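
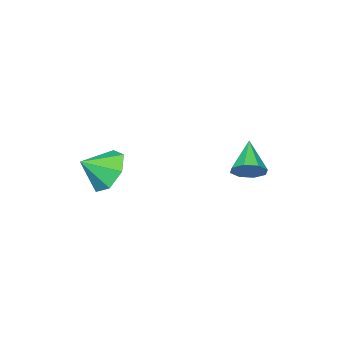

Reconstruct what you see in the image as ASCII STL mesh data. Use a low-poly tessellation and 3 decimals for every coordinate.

solid 
facet normal -0.743 0.393 -0.542
outer loop
vertex 2.005 0.559 0.556
vertex 1.393 0.562 1.397
vertex 2.034 1.308 1.059
endloop
endfacet
facet normal 0.982 0.078 -0.172
outer loop
vertex 2.005 0.559 0.556
vertex 2.034 1.308 1.059
vertex 2.307 0.078 2.063
endloop
endfacet
facet normal -0.743 0.393 -0.542
outer loop
vertex 2.034 1.308 1.059
vertex 1.393 0.562 1.397
vertex 1.581 1.495 1.816
endloop
endfacet
facet normal 0.802 0.474 0.363
outer loop
vertex 2.034 1.308 1.059
vertex 1.581 1.495 1.816
vertex 2.307 0.078 2.063
endloop
endfacet
facet normal -0.743 0.393 -0.542
outer loop
vertex 1.581 1.495 1.816
vertex 1.393 0.562 1.397
vertex 0.986 0.979 2.258
endloop
endfacet
facet normal 0.357 0.335 0.872
outer loop
vertex 1.581 1.495 1.816
vertex 0.986 0.979 2.258
vertex 2.307 0.078 2.063
endloop
endfacet
facet normal -0.743 0.393 -0.542
outer loop
vertex 0.986 0.979 2.258
vertex 1.393 0.562 1.397
vertex 0.698 0.15 2.051
endloop
endfacet
facet normal -0.018 -0.236 0.971
outer loop
vertex 0.986 0.979 2.258
vertex 0.698 0.15 2.051
vertex 2.307 0.078 2.063
endloop
endfacet
facet normal -0.743 0.393 -0.542
outer loop
vertex 0.698 0.15 2.051
vertex 1.393 0.562 1.397
vertex 0.933 -0.37 1.352
endloop
endfacet
facet normal -0.041 -0.808 0.588
outer loop
vertex 0.698 0.15 2.051
vertex 0.933 -0.37 1.352
vertex 2.307 0.078 2.063
endloop
endfacet
facet normal -0.743 0.393 -0.542
outer loop
vertex 0.933 -0.37 1.352
vertex 1.393 0.562 1.397
vertex 1.515 -0.188 0.686
endloop
endfacet
facet normal 0.306 -0.952 0.008
outer loop
vertex 0.933 -0.37 1.352
vertex 1.515 -0.188 0.686
vertex 2.307 0.078 2.063
endloop
endfacet
facet normal -0.743 0.393 -0.542
outer loop
vertex 1.515 -0.188 0.686
vertex 1.393 0.562 1.397
vertex 2.005 0.559 0.556
endloop
endfacet
facet normal 0.762 -0.557 -0.331
outer loop
vertex 1.515 -0.188 0.686
vertex 2.005 0.559 0.556
vertex 2.307 0.078 2.063
endloop
endfacet
facet normal 0.606 0.540 -0.583
outer loop
vertex -2.307 3.278 1.123
vertex -2.878 3.609 0.836
vertex -2.447 3.733 1.399
endloop
endfacet
facet normal 0.461 -0.352 0.814
outer loop
vertex -2.307 3.278 1.123
vertex -2.447 3.733 1.399
vertex -3.842 2.751 1.764
endloop
endfacet
facet normal 0.608 0.538 -0.584
outer loop
vertex -2.447 3.733 1.399
vertex -2.878 3.609 0.836
vertex -2.839 4.117 1.345
endloop
endfacet
facet normal 0.092 0.230 0.969
outer loop
vertex -2.447 3.733 1.399
vertex -2.839 4.117 1.345
vertex -3.842 2.751 1.764
endloop
endfacet
facet normal 0.606 0.539 -0.585
outer loop
vertex -2.839 4.117 1.345
vertex -2.878 3.609 0.836
vertex -3.254 4.202 0.993
endloop
endfacet
facet normal -0.469 0.555 0.687
outer loop
vertex -2.839 4.117 1.345
vertex -3.254 4.202 0.993
vertex -3.842 2.751 1.764
endloop
endfacet
facet normal 0.607 0.539 -0.584
outer loop
vertex -3.254 4.202 0.993
vertex -2.878 3.609 0.836
vertex -3.449 3.941 0.549
endloop
endfacet
facet normal -0.891 0.433 0.136
outer loop
vertex -3.254 4.202 0.993
vertex -3.449 3.941 0.549
vertex -3.842 2.751 1.764
endloop
endfacet
facet normal 0.607 0.540 -0.584
outer loop
vertex -3.449 3.941 0.549
vertex -2.878 3.609 0.836
vertex -3.309 3.485 0.273
endloop
endfacet
facet normal -0.929 -0.065 -0.364
outer loop
vertex -3.449 3.941 0.549
vertex -3.309 3.485 0.273
vertex -3.842 2.751 1.764
endloop
endfacet
facet normal 0.607 0.540 -0.583
outer loop
vertex -3.309 3.485 0.273
vertex -2.878 3.609 0.836
vertex -2.916 3.102 0.327
endloop
endfacet
facet normal -0.559 -0.647 -0.518
outer loop
vertex -3.309 3.485 0.273
vertex -2.916 3.102 0.327
vertex -3.842 2.751 1.764
endloop
endfacet
facet normal 0.607 0.540 -0.583
outer loop
vertex -2.916 3.102 0.327
vertex -2.878 3.609 0.836
vertex -2.501 3.016 0.679
endloop
endfacet
facet normal -0.000 -0.971 -0.237
outer loop
vertex -2.916 3.102 0.327
vertex -2.501 3.016 0.679
vertex -3.842 2.751 1.764
endloop
endfacet
facet normal 0.606 0.540 -0.584
outer loop
vertex -2.501 3.016 0.679
vertex -2.878 3.609 0.836
vertex -2.307 3.278 1.123
endloop
endfacet
facet normal 0.423 -0.849 0.316
outer loop
vertex -2.501 3.016 0.679
vertex -2.307 3.278 1.123
vertex -3.842 2.751 1.764
endloop
endfacet

endsolid


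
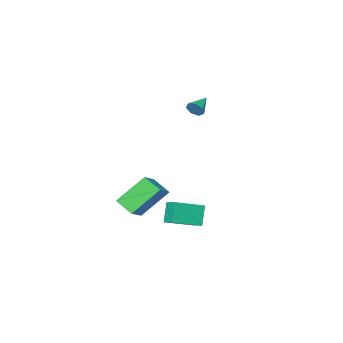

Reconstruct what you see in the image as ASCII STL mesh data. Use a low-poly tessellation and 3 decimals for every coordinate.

solid 
facet normal -0.714 -0.491 -0.499
outer loop
vertex 1.628 -4.129 -4.317
vertex 0.268 -3.645 -2.847
vertex 1.358 -3.156 -4.887
endloop
endfacet
facet normal 0.660 -0.235 -0.714
outer loop
vertex 2.352 -2.475 -4.193
vertex 1.628 -4.129 -4.317
vertex 1.358 -3.156 -4.887
endloop
endfacet
facet normal -0.715 -0.490 -0.499
outer loop
vertex 1.358 -3.156 -4.887
vertex 0.268 -3.645 -2.847
vertex -0.001 -2.672 -3.417
endloop
endfacet
facet normal -0.232 0.840 -0.491
outer loop
vertex -0.001 -2.672 -3.417
vertex 2.352 -2.475 -4.193
vertex 1.358 -3.156 -4.887
endloop
endfacet
facet normal 0.232 -0.840 0.491
outer loop
vertex 1.628 -4.129 -4.317
vertex 1.262 -2.964 -2.153
vertex 0.268 -3.645 -2.847
endloop
endfacet
facet normal 0.660 -0.235 -0.713
outer loop
vertex 2.621 -3.448 -3.623
vertex 1.628 -4.129 -4.317
vertex 2.352 -2.475 -4.193
endloop
endfacet
facet normal 0.232 -0.839 0.491
outer loop
vertex 2.621 -3.448 -3.623
vertex 1.262 -2.964 -2.153
vertex 1.628 -4.129 -4.317
endloop
endfacet
facet normal -0.660 0.236 0.714
outer loop
vertex 0.268 -3.645 -2.847
vertex 1.262 -2.964 -2.153
vertex -0.001 -2.672 -3.417
endloop
endfacet
facet normal -0.232 0.839 -0.491
outer loop
vertex 0.992 -1.991 -2.723
vertex 2.352 -2.475 -4.193
vertex -0.001 -2.672 -3.417
endloop
endfacet
facet normal -0.660 0.235 0.714
outer loop
vertex -0.001 -2.672 -3.417
vertex 1.262 -2.964 -2.153
vertex 0.992 -1.991 -2.723
endloop
endfacet
facet normal 0.714 0.490 0.500
outer loop
vertex 0.992 -1.991 -2.723
vertex 2.621 -3.448 -3.623
vertex 2.352 -2.475 -4.193
endloop
endfacet
facet normal 0.714 0.491 0.499
outer loop
vertex 1.262 -2.964 -2.153
vertex 2.621 -3.448 -3.623
vertex 0.992 -1.991 -2.723
endloop
endfacet
facet normal -0.929 0.210 -0.306
outer loop
vertex 0.833 0.903 -2.662
vertex 0.904 1.695 -2.333
vertex 1.271 1.302 -3.717
endloop
endfacet
facet normal -0.083 -0.920 -0.382
outer loop
vertex 2.756 0.965 -3.227
vertex 0.833 0.903 -2.662
vertex 1.271 1.302 -3.717
endloop
endfacet
facet normal -0.929 0.210 -0.306
outer loop
vertex 1.271 1.302 -3.717
vertex 0.904 1.695 -2.333
vertex 1.342 2.094 -3.388
endloop
endfacet
facet normal 0.362 0.330 -0.872
outer loop
vertex 1.342 2.094 -3.388
vertex 2.756 0.965 -3.227
vertex 1.271 1.302 -3.717
endloop
endfacet
facet normal -0.362 -0.330 0.872
outer loop
vertex 0.833 0.903 -2.662
vertex 2.389 1.358 -1.843
vertex 0.904 1.695 -2.333
endloop
endfacet
facet normal -0.083 -0.920 -0.382
outer loop
vertex 2.318 0.566 -2.172
vertex 0.833 0.903 -2.662
vertex 2.756 0.965 -3.227
endloop
endfacet
facet normal -0.362 -0.330 0.872
outer loop
vertex 2.318 0.566 -2.172
vertex 2.389 1.358 -1.843
vertex 0.833 0.903 -2.662
endloop
endfacet
facet normal 0.083 0.920 0.382
outer loop
vertex 0.904 1.695 -2.333
vertex 2.389 1.358 -1.843
vertex 1.342 2.094 -3.388
endloop
endfacet
facet normal 0.362 0.330 -0.872
outer loop
vertex 2.827 1.757 -2.898
vertex 2.756 0.965 -3.227
vertex 1.342 2.094 -3.388
endloop
endfacet
facet normal 0.083 0.920 0.382
outer loop
vertex 1.342 2.094 -3.388
vertex 2.389 1.358 -1.843
vertex 2.827 1.757 -2.898
endloop
endfacet
facet normal 0.929 -0.210 0.306
outer loop
vertex 2.827 1.757 -2.898
vertex 2.318 0.566 -2.172
vertex 2.756 0.965 -3.227
endloop
endfacet
facet normal 0.929 -0.210 0.306
outer loop
vertex 2.389 1.358 -1.843
vertex 2.318 0.566 -2.172
vertex 2.827 1.757 -2.898
endloop
endfacet
facet normal 0.850 0.378 -0.366
outer loop
vertex -0.164 -1.296 3.119
vertex -0.425 -1.075 2.741
vertex -0.311 -0.886 3.201
endloop
endfacet
facet normal 0.062 -0.174 0.983
outer loop
vertex -0.164 -1.296 3.119
vertex -0.311 -0.886 3.201
vertex -1.395 -1.505 3.159
endloop
endfacet
facet normal 0.850 0.378 -0.366
outer loop
vertex -0.311 -0.886 3.201
vertex -0.425 -1.075 2.741
vertex -0.544 -0.619 2.936
endloop
endfacet
facet normal -0.322 0.510 0.797
outer loop
vertex -0.311 -0.886 3.201
vertex -0.544 -0.619 2.936
vertex -1.395 -1.505 3.159
endloop
endfacet
facet normal 0.851 0.378 -0.365
outer loop
vertex -0.544 -0.619 2.936
vertex -0.425 -1.075 2.741
vertex -0.687 -0.695 2.524
endloop
endfacet
facet normal -0.702 0.703 0.114
outer loop
vertex -0.544 -0.619 2.936
vertex -0.687 -0.695 2.524
vertex -1.395 -1.505 3.159
endloop
endfacet
facet normal 0.850 0.376 -0.368
outer loop
vertex -0.687 -0.695 2.524
vertex -0.425 -1.075 2.741
vertex -0.634 -1.057 2.276
endloop
endfacet
facet normal -0.793 0.261 -0.551
outer loop
vertex -0.687 -0.695 2.524
vertex -0.634 -1.057 2.276
vertex -1.395 -1.505 3.159
endloop
endfacet
facet normal 0.850 0.377 -0.367
outer loop
vertex -0.634 -1.057 2.276
vertex -0.425 -1.075 2.741
vertex -0.423 -1.433 2.378
endloop
endfacet
facet normal -0.526 -0.485 -0.699
outer loop
vertex -0.634 -1.057 2.276
vertex -0.423 -1.433 2.378
vertex -1.395 -1.505 3.159
endloop
endfacet
facet normal 0.850 0.377 -0.367
outer loop
vertex -0.423 -1.433 2.378
vertex -0.425 -1.075 2.741
vertex -0.214 -1.539 2.753
endloop
endfacet
facet normal -0.103 -0.971 -0.217
outer loop
vertex -0.423 -1.433 2.378
vertex -0.214 -1.539 2.753
vertex -1.395 -1.505 3.159
endloop
endfacet
facet normal 0.850 0.377 -0.367
outer loop
vertex -0.214 -1.539 2.753
vertex -0.425 -1.075 2.741
vertex -0.164 -1.296 3.119
endloop
endfacet
facet normal 0.159 -0.832 0.531
outer loop
vertex -0.214 -1.539 2.753
vertex -0.164 -1.296 3.119
vertex -1.395 -1.505 3.159
endloop
endfacet

endsolid


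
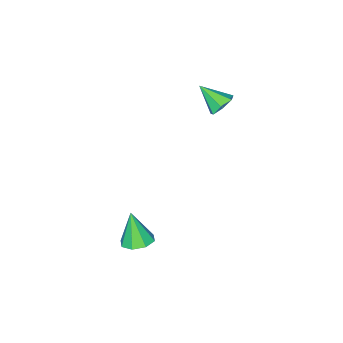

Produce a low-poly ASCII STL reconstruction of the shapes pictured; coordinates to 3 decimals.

solid 
facet normal 0.087 0.320 -0.943
outer loop
vertex 3.646 -1.296 -3.419
vertex 2.938 -1.078 -3.41
vertex 3.586 -0.761 -3.243
endloop
endfacet
facet normal 0.873 -0.061 0.483
outer loop
vertex 3.646 -1.296 -3.419
vertex 3.586 -0.761 -3.243
vertex 2.802 -1.582 -1.93
endloop
endfacet
facet normal 0.086 0.321 -0.943
outer loop
vertex 3.586 -0.761 -3.243
vertex 2.938 -1.078 -3.41
vertex 3.147 -0.412 -3.164
endloop
endfacet
facet normal 0.539 0.531 0.654
outer loop
vertex 3.586 -0.761 -3.243
vertex 3.147 -0.412 -3.164
vertex 2.802 -1.582 -1.93
endloop
endfacet
facet normal 0.087 0.321 -0.943
outer loop
vertex 3.147 -0.412 -3.164
vertex 2.938 -1.078 -3.41
vertex 2.586 -0.453 -3.23
endloop
endfacet
facet normal -0.132 0.737 0.662
outer loop
vertex 3.147 -0.412 -3.164
vertex 2.586 -0.453 -3.23
vertex 2.802 -1.582 -1.93
endloop
endfacet
facet normal 0.087 0.321 -0.943
outer loop
vertex 2.586 -0.453 -3.23
vertex 2.938 -1.078 -3.41
vertex 2.231 -0.86 -3.401
endloop
endfacet
facet normal -0.745 0.438 0.504
outer loop
vertex 2.586 -0.453 -3.23
vertex 2.231 -0.86 -3.401
vertex 2.802 -1.582 -1.93
endloop
endfacet
facet normal 0.087 0.322 -0.943
outer loop
vertex 2.231 -0.86 -3.401
vertex 2.938 -1.078 -3.41
vertex 2.291 -1.395 -3.578
endloop
endfacet
facet normal -0.943 -0.195 0.270
outer loop
vertex 2.231 -0.86 -3.401
vertex 2.291 -1.395 -3.578
vertex 2.802 -1.582 -1.93
endloop
endfacet
facet normal 0.088 0.321 -0.943
outer loop
vertex 2.291 -1.395 -3.578
vertex 2.938 -1.078 -3.41
vertex 2.73 -1.744 -3.656
endloop
endfacet
facet normal -0.608 -0.787 0.099
outer loop
vertex 2.291 -1.395 -3.578
vertex 2.73 -1.744 -3.656
vertex 2.802 -1.582 -1.93
endloop
endfacet
facet normal 0.086 0.322 -0.943
outer loop
vertex 2.73 -1.744 -3.656
vertex 2.938 -1.078 -3.41
vertex 3.291 -1.703 -3.591
endloop
endfacet
facet normal 0.062 -0.994 0.091
outer loop
vertex 2.73 -1.744 -3.656
vertex 3.291 -1.703 -3.591
vertex 2.802 -1.582 -1.93
endloop
endfacet
facet normal 0.087 0.322 -0.943
outer loop
vertex 3.291 -1.703 -3.591
vertex 2.938 -1.078 -3.41
vertex 3.646 -1.296 -3.419
endloop
endfacet
facet normal 0.675 -0.694 0.249
outer loop
vertex 3.291 -1.703 -3.591
vertex 3.646 -1.296 -3.419
vertex 2.802 -1.582 -1.93
endloop
endfacet
facet normal -0.205 0.759 -0.619
outer loop
vertex -2.226 -1.138 1.768
vertex -2.639 -1.534 1.419
vertex -2.78 -1.143 1.945
endloop
endfacet
facet normal 0.289 0.288 0.913
outer loop
vertex -2.226 -1.138 1.768
vertex -2.78 -1.143 1.945
vertex -2.361 -2.566 2.261
endloop
endfacet
facet normal -0.206 0.758 -0.619
outer loop
vertex -2.78 -1.143 1.945
vertex -2.639 -1.534 1.419
vertex -3.227 -1.443 1.726
endloop
endfacet
facet normal -0.470 0.057 0.881
outer loop
vertex -2.78 -1.143 1.945
vertex -3.227 -1.443 1.726
vertex -2.361 -2.566 2.261
endloop
endfacet
facet normal -0.205 0.759 -0.618
outer loop
vertex -3.227 -1.443 1.726
vertex -2.639 -1.534 1.419
vertex -3.232 -1.811 1.276
endloop
endfacet
facet normal -0.812 -0.447 0.375
outer loop
vertex -3.227 -1.443 1.726
vertex -3.232 -1.811 1.276
vertex -2.361 -2.566 2.261
endloop
endfacet
facet normal -0.205 0.758 -0.619
outer loop
vertex -3.232 -1.811 1.276
vertex -2.639 -1.534 1.419
vertex -2.79 -1.971 0.934
endloop
endfacet
facet normal -0.481 -0.848 -0.225
outer loop
vertex -3.232 -1.811 1.276
vertex -2.79 -1.971 0.934
vertex -2.361 -2.566 2.261
endloop
endfacet
facet normal -0.205 0.758 -0.619
outer loop
vertex -2.79 -1.971 0.934
vertex -2.639 -1.534 1.419
vertex -2.234 -1.802 0.957
endloop
endfacet
facet normal 0.275 -0.841 -0.466
outer loop
vertex -2.79 -1.971 0.934
vertex -2.234 -1.802 0.957
vertex -2.361 -2.566 2.261
endloop
endfacet
facet normal -0.204 0.759 -0.619
outer loop
vertex -2.234 -1.802 0.957
vertex -2.639 -1.534 1.419
vertex -1.983 -1.432 1.328
endloop
endfacet
facet normal 0.886 -0.433 -0.167
outer loop
vertex -2.234 -1.802 0.957
vertex -1.983 -1.432 1.328
vertex -2.361 -2.566 2.261
endloop
endfacet
facet normal -0.204 0.758 -0.619
outer loop
vertex -1.983 -1.432 1.328
vertex -2.639 -1.534 1.419
vertex -2.226 -1.138 1.768
endloop
endfacet
facet normal 0.892 0.070 0.446
outer loop
vertex -1.983 -1.432 1.328
vertex -2.226 -1.138 1.768
vertex -2.361 -2.566 2.261
endloop
endfacet

endsolid


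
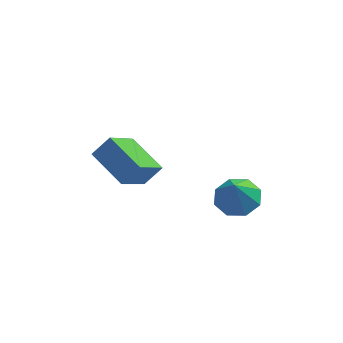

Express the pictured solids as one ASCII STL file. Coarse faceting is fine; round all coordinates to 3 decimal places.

solid 
facet normal 0.143 0.303 -0.942
outer loop
vertex 1.692 2.244 0.317
vertex 1.199 1.429 -0.02
vertex 0.933 2.368 0.242
endloop
endfacet
facet normal 0.021 0.608 0.794
outer loop
vertex 1.692 2.244 0.317
vertex 0.933 2.368 0.242
vertex 1.001 1.011 1.28
endloop
endfacet
facet normal 0.143 0.303 -0.942
outer loop
vertex 0.933 2.368 0.242
vertex 1.199 1.429 -0.02
vertex 0.329 1.942 0.013
endloop
endfacet
facet normal -0.584 0.474 0.658
outer loop
vertex 0.933 2.368 0.242
vertex 0.329 1.942 0.013
vertex 1.001 1.011 1.28
endloop
endfacet
facet normal 0.143 0.303 -0.942
outer loop
vertex 0.329 1.942 0.013
vertex 1.199 1.429 -0.02
vertex 0.235 1.216 -0.235
endloop
endfacet
facet normal -0.894 -0.037 0.447
outer loop
vertex 0.329 1.942 0.013
vertex 0.235 1.216 -0.235
vertex 1.001 1.011 1.28
endloop
endfacet
facet normal 0.143 0.303 -0.942
outer loop
vertex 0.235 1.216 -0.235
vertex 1.199 1.429 -0.02
vertex 0.705 0.615 -0.357
endloop
endfacet
facet normal -0.727 -0.626 0.283
outer loop
vertex 0.235 1.216 -0.235
vertex 0.705 0.615 -0.357
vertex 1.001 1.011 1.28
endloop
endfacet
facet normal 0.143 0.303 -0.942
outer loop
vertex 0.705 0.615 -0.357
vertex 1.199 1.429 -0.02
vertex 1.464 0.491 -0.282
endloop
endfacet
facet normal -0.181 -0.948 0.262
outer loop
vertex 0.705 0.615 -0.357
vertex 1.464 0.491 -0.282
vertex 1.001 1.011 1.28
endloop
endfacet
facet normal 0.143 0.304 -0.942
outer loop
vertex 1.464 0.491 -0.282
vertex 1.199 1.429 -0.02
vertex 2.068 0.916 -0.053
endloop
endfacet
facet normal 0.423 -0.815 0.397
outer loop
vertex 1.464 0.491 -0.282
vertex 2.068 0.916 -0.053
vertex 1.001 1.011 1.28
endloop
endfacet
facet normal 0.143 0.303 -0.942
outer loop
vertex 2.068 0.916 -0.053
vertex 1.199 1.429 -0.02
vertex 2.162 1.642 0.195
endloop
endfacet
facet normal 0.733 -0.303 0.609
outer loop
vertex 2.068 0.916 -0.053
vertex 2.162 1.642 0.195
vertex 1.001 1.011 1.28
endloop
endfacet
facet normal 0.143 0.303 -0.942
outer loop
vertex 2.162 1.642 0.195
vertex 1.199 1.429 -0.02
vertex 1.692 2.244 0.317
endloop
endfacet
facet normal 0.567 0.286 0.773
outer loop
vertex 2.162 1.642 0.195
vertex 1.692 2.244 0.317
vertex 1.001 1.011 1.28
endloop
endfacet
facet normal -0.592 0.750 0.294
outer loop
vertex -4.634 2.799 1.823
vertex -3.875 3.098 2.59
vertex -3.681 4.124 0.363
endloop
endfacet
facet normal -0.678 -0.267 -0.685
outer loop
vertex -2.525 2.662 -0.21
vertex -4.634 2.799 1.823
vertex -3.681 4.124 0.363
endloop
endfacet
facet normal -0.592 0.750 0.294
outer loop
vertex -3.681 4.124 0.363
vertex -3.875 3.098 2.59
vertex -2.922 4.423 1.13
endloop
endfacet
facet normal 0.435 0.605 -0.667
outer loop
vertex -2.922 4.423 1.13
vertex -2.525 2.662 -0.21
vertex -3.681 4.124 0.363
endloop
endfacet
facet normal -0.435 -0.605 0.667
outer loop
vertex -4.634 2.799 1.823
vertex -2.719 1.636 2.017
vertex -3.875 3.098 2.59
endloop
endfacet
facet normal -0.678 -0.267 -0.685
outer loop
vertex -3.478 1.337 1.25
vertex -4.634 2.799 1.823
vertex -2.525 2.662 -0.21
endloop
endfacet
facet normal -0.435 -0.605 0.667
outer loop
vertex -3.478 1.337 1.25
vertex -2.719 1.636 2.017
vertex -4.634 2.799 1.823
endloop
endfacet
facet normal 0.678 0.267 0.685
outer loop
vertex -3.875 3.098 2.59
vertex -2.719 1.636 2.017
vertex -2.922 4.423 1.13
endloop
endfacet
facet normal 0.435 0.605 -0.667
outer loop
vertex -1.766 2.961 0.557
vertex -2.525 2.662 -0.21
vertex -2.922 4.423 1.13
endloop
endfacet
facet normal 0.678 0.267 0.685
outer loop
vertex -2.922 4.423 1.13
vertex -2.719 1.636 2.017
vertex -1.766 2.961 0.557
endloop
endfacet
facet normal 0.592 -0.750 -0.294
outer loop
vertex -1.766 2.961 0.557
vertex -3.478 1.337 1.25
vertex -2.525 2.662 -0.21
endloop
endfacet
facet normal 0.592 -0.750 -0.294
outer loop
vertex -2.719 1.636 2.017
vertex -3.478 1.337 1.25
vertex -1.766 2.961 0.557
endloop
endfacet

endsolid


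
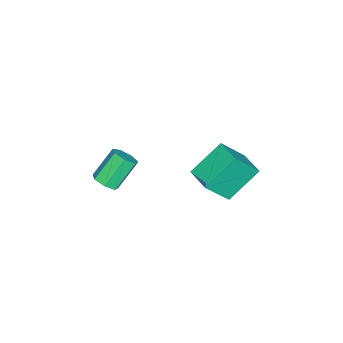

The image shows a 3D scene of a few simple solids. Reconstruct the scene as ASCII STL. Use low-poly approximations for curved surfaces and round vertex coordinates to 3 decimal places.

solid 
facet normal -0.614 0.447 0.650
outer loop
vertex 2.686 2.004 0.363
vertex 3.624 3.158 0.455
vertex 1.772 2.863 -1.091
endloop
endfacet
facet normal -0.630 -0.774 -0.061
outer loop
vertex 3.116 1.882 -2.515
vertex 2.686 2.004 0.363
vertex 1.772 2.863 -1.091
endloop
endfacet
facet normal -0.614 0.448 0.650
outer loop
vertex 1.772 2.863 -1.091
vertex 3.624 3.158 0.455
vertex 2.71 4.016 -0.999
endloop
endfacet
facet normal -0.476 0.447 -0.757
outer loop
vertex 2.71 4.016 -0.999
vertex 3.116 1.882 -2.515
vertex 1.772 2.863 -1.091
endloop
endfacet
facet normal 0.476 -0.447 0.757
outer loop
vertex 2.686 2.004 0.363
vertex 4.968 2.177 -0.969
vertex 3.624 3.158 0.455
endloop
endfacet
facet normal -0.630 -0.774 -0.061
outer loop
vertex 4.03 1.024 -1.061
vertex 2.686 2.004 0.363
vertex 3.116 1.882 -2.515
endloop
endfacet
facet normal 0.476 -0.448 0.757
outer loop
vertex 4.03 1.024 -1.061
vertex 4.968 2.177 -0.969
vertex 2.686 2.004 0.363
endloop
endfacet
facet normal 0.630 0.774 0.061
outer loop
vertex 3.624 3.158 0.455
vertex 4.968 2.177 -0.969
vertex 2.71 4.016 -0.999
endloop
endfacet
facet normal -0.476 0.447 -0.757
outer loop
vertex 4.054 3.036 -2.423
vertex 3.116 1.882 -2.515
vertex 2.71 4.016 -0.999
endloop
endfacet
facet normal 0.630 0.774 0.062
outer loop
vertex 2.71 4.016 -0.999
vertex 4.968 2.177 -0.969
vertex 4.054 3.036 -2.423
endloop
endfacet
facet normal 0.614 -0.447 -0.650
outer loop
vertex 4.054 3.036 -2.423
vertex 4.03 1.024 -1.061
vertex 3.116 1.882 -2.515
endloop
endfacet
facet normal 0.614 -0.448 -0.650
outer loop
vertex 4.968 2.177 -0.969
vertex 4.03 1.024 -1.061
vertex 4.054 3.036 -2.423
endloop
endfacet
facet normal 0.579 -0.323 -0.748
outer loop
vertex 4.811 -3.694 -2.895
vertex 4.373 -3.337 -3.388
vertex 4.98 -3.08 -3.029
endloop
endfacet
facet normal 0.772 -0.075 0.631
outer loop
vertex 4.811 -3.694 -2.895
vertex 4.98 -3.08 -3.029
vertex 3.744 -3.1 -1.518
endloop
endfacet
facet normal 0.772 -0.074 0.631
outer loop
vertex 3.744 -3.1 -1.518
vertex 4.98 -3.08 -3.029
vertex 3.913 -2.486 -1.653
endloop
endfacet
facet normal -0.580 0.324 0.747
outer loop
vertex 3.744 -3.1 -1.518
vertex 3.913 -2.486 -1.653
vertex 3.307 -2.743 -2.012
endloop
endfacet
facet normal 0.579 -0.324 -0.748
outer loop
vertex 4.98 -3.08 -3.029
vertex 4.373 -3.337 -3.388
vertex 4.692 -2.66 -3.434
endloop
endfacet
facet normal 0.684 0.692 0.231
outer loop
vertex 4.98 -3.08 -3.029
vertex 4.692 -2.66 -3.434
vertex 3.913 -2.486 -1.653
endloop
endfacet
facet normal 0.685 0.691 0.232
outer loop
vertex 3.913 -2.486 -1.653
vertex 4.692 -2.66 -3.434
vertex 3.625 -2.065 -2.057
endloop
endfacet
facet normal -0.580 0.322 0.749
outer loop
vertex 3.913 -2.486 -1.653
vertex 3.625 -2.065 -2.057
vertex 3.307 -2.743 -2.012
endloop
endfacet
facet normal 0.579 -0.324 -0.748
outer loop
vertex 4.692 -2.66 -3.434
vertex 4.373 -3.337 -3.388
vertex 4.164 -2.749 -3.804
endloop
endfacet
facet normal 0.081 0.936 -0.341
outer loop
vertex 4.692 -2.66 -3.434
vertex 4.164 -2.749 -3.804
vertex 3.625 -2.065 -2.057
endloop
endfacet
facet normal 0.081 0.936 -0.342
outer loop
vertex 3.625 -2.065 -2.057
vertex 4.164 -2.749 -3.804
vertex 3.098 -2.155 -2.428
endloop
endfacet
facet normal -0.581 0.322 0.747
outer loop
vertex 3.625 -2.065 -2.057
vertex 3.098 -2.155 -2.428
vertex 3.307 -2.743 -2.012
endloop
endfacet
facet normal 0.580 -0.323 -0.748
outer loop
vertex 4.164 -2.749 -3.804
vertex 4.373 -3.337 -3.388
vertex 3.794 -3.281 -3.861
endloop
endfacet
facet normal -0.584 0.476 -0.658
outer loop
vertex 4.164 -2.749 -3.804
vertex 3.794 -3.281 -3.861
vertex 3.098 -2.155 -2.428
endloop
endfacet
facet normal -0.583 0.477 -0.658
outer loop
vertex 3.098 -2.155 -2.428
vertex 3.794 -3.281 -3.861
vertex 2.727 -2.687 -2.485
endloop
endfacet
facet normal -0.579 0.324 0.748
outer loop
vertex 3.098 -2.155 -2.428
vertex 2.727 -2.687 -2.485
vertex 3.307 -2.743 -2.012
endloop
endfacet
facet normal 0.580 -0.322 -0.748
outer loop
vertex 3.794 -3.281 -3.861
vertex 4.373 -3.337 -3.388
vertex 3.86 -3.856 -3.562
endloop
endfacet
facet normal -0.808 -0.342 -0.479
outer loop
vertex 3.794 -3.281 -3.861
vertex 3.86 -3.856 -3.562
vertex 2.727 -2.687 -2.485
endloop
endfacet
facet normal -0.808 -0.342 -0.479
outer loop
vertex 2.727 -2.687 -2.485
vertex 3.86 -3.856 -3.562
vertex 2.793 -3.261 -2.186
endloop
endfacet
facet normal -0.579 0.323 0.748
outer loop
vertex 2.727 -2.687 -2.485
vertex 2.793 -3.261 -2.186
vertex 3.307 -2.743 -2.012
endloop
endfacet
facet normal 0.580 -0.322 -0.748
outer loop
vertex 3.86 -3.856 -3.562
vertex 4.373 -3.337 -3.388
vertex 4.313 -4.039 -3.132
endloop
endfacet
facet normal -0.424 -0.904 0.062
outer loop
vertex 3.86 -3.856 -3.562
vertex 4.313 -4.039 -3.132
vertex 2.793 -3.261 -2.186
endloop
endfacet
facet normal -0.425 -0.903 0.061
outer loop
vertex 2.793 -3.261 -2.186
vertex 4.313 -4.039 -3.132
vertex 3.246 -3.445 -1.756
endloop
endfacet
facet normal -0.579 0.323 0.748
outer loop
vertex 2.793 -3.261 -2.186
vertex 3.246 -3.445 -1.756
vertex 3.307 -2.743 -2.012
endloop
endfacet
facet normal 0.580 -0.322 -0.748
outer loop
vertex 4.313 -4.039 -3.132
vertex 4.373 -3.337 -3.388
vertex 4.811 -3.694 -2.895
endloop
endfacet
facet normal 0.279 -0.784 0.555
outer loop
vertex 4.313 -4.039 -3.132
vertex 4.811 -3.694 -2.895
vertex 3.246 -3.445 -1.756
endloop
endfacet
facet normal 0.279 -0.784 0.554
outer loop
vertex 3.246 -3.445 -1.756
vertex 4.811 -3.694 -2.895
vertex 3.744 -3.1 -1.518
endloop
endfacet
facet normal -0.581 0.323 0.747
outer loop
vertex 3.246 -3.445 -1.756
vertex 3.744 -3.1 -1.518
vertex 3.307 -2.743 -2.012
endloop
endfacet

endsolid


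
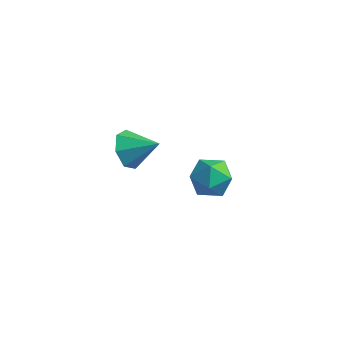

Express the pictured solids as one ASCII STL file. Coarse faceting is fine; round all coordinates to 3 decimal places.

solid 
facet normal -0.845 -0.227 -0.484
outer loop
vertex -1.744 -0.527 0.997
vertex -2.069 -1.085 1.826
vertex -2.225 -0.067 1.62
endloop
endfacet
facet normal 0.501 0.834 -0.229
outer loop
vertex -1.744 -0.527 0.997
vertex -2.225 -0.067 1.62
vertex -0.691 -0.715 2.614
endloop
endfacet
facet normal -0.845 -0.227 -0.484
outer loop
vertex -2.225 -0.067 1.62
vertex -2.069 -1.085 1.826
vertex -2.588 -0.374 2.398
endloop
endfacet
facet normal 0.116 0.904 0.411
outer loop
vertex -2.225 -0.067 1.62
vertex -2.588 -0.374 2.398
vertex -0.691 -0.715 2.614
endloop
endfacet
facet normal -0.845 -0.227 -0.484
outer loop
vertex -2.588 -0.374 2.398
vertex -2.069 -1.085 1.826
vertex -2.56 -1.216 2.744
endloop
endfacet
facet normal -0.037 0.379 0.925
outer loop
vertex -2.588 -0.374 2.398
vertex -2.56 -1.216 2.744
vertex -0.691 -0.715 2.614
endloop
endfacet
facet normal -0.845 -0.227 -0.484
outer loop
vertex -2.56 -1.216 2.744
vertex -2.069 -1.085 1.826
vertex -2.162 -1.96 2.399
endloop
endfacet
facet normal 0.157 -0.345 0.925
outer loop
vertex -2.56 -1.216 2.744
vertex -2.162 -1.96 2.399
vertex -0.691 -0.715 2.614
endloop
endfacet
facet normal -0.845 -0.227 -0.484
outer loop
vertex -2.162 -1.96 2.399
vertex -2.069 -1.085 1.826
vertex -1.694 -2.045 1.622
endloop
endfacet
facet normal 0.553 -0.724 0.412
outer loop
vertex -2.162 -1.96 2.399
vertex -1.694 -2.045 1.622
vertex -0.691 -0.715 2.614
endloop
endfacet
facet normal -0.845 -0.227 -0.484
outer loop
vertex -1.694 -2.045 1.622
vertex -2.069 -1.085 1.826
vertex -1.508 -1.407 0.998
endloop
endfacet
facet normal 0.852 -0.472 -0.229
outer loop
vertex -1.694 -2.045 1.622
vertex -1.508 -1.407 0.998
vertex -0.691 -0.715 2.614
endloop
endfacet
facet normal -0.845 -0.227 -0.484
outer loop
vertex -1.508 -1.407 0.998
vertex -2.069 -1.085 1.826
vertex -1.744 -0.527 0.997
endloop
endfacet
facet normal 0.829 0.222 -0.514
outer loop
vertex -1.508 -1.407 0.998
vertex -1.744 -0.527 0.997
vertex -0.691 -0.715 2.614
endloop
endfacet
facet normal -0.869 0.494 -0.027
outer loop
vertex -1.022 4.729 -4.001
vertex -1.601 3.702 -4.149
vertex -1.399 4.118 -3.054
endloop
endfacet
facet normal -0.395 0.835 0.382
outer loop
vertex -1.022 4.729 -4.001
vertex -1.399 4.118 -3.054
vertex -0.324 4.623 -3.046
endloop
endfacet
facet normal 0.176 0.984 -0.019
outer loop
vertex -1.022 4.729 -4.001
vertex -0.324 4.623 -3.046
vertex 0.139 4.519 -4.135
endloop
endfacet
facet normal 0.055 0.735 -0.676
outer loop
vertex -1.022 4.729 -4.001
vertex 0.139 4.519 -4.135
vertex -0.65 3.95 -4.817
endloop
endfacet
facet normal -0.591 0.431 -0.681
outer loop
vertex -1.022 4.729 -4.001
vertex -0.65 3.95 -4.817
vertex -1.601 3.702 -4.149
endloop
endfacet
facet normal -0.190 0.390 0.901
outer loop
vertex -0.324 4.623 -3.046
vertex -1.399 4.118 -3.054
vertex -0.47 3.53 -2.603
endloop
endfacet
facet normal -0.957 -0.163 0.239
outer loop
vertex -1.399 4.118 -3.054
vertex -1.601 3.702 -4.149
vertex -1.259 2.961 -3.285
endloop
endfacet
facet normal -0.507 -0.265 -0.820
outer loop
vertex -1.601 3.702 -4.149
vertex -0.65 3.95 -4.817
vertex -0.796 2.857 -4.374
endloop
endfacet
facet normal 0.538 0.227 -0.812
outer loop
vertex -0.65 3.95 -4.817
vertex 0.139 4.519 -4.135
vertex 0.279 3.362 -4.366
endloop
endfacet
facet normal 0.733 0.632 0.251
outer loop
vertex 0.139 4.519 -4.135
vertex -0.324 4.623 -3.046
vertex 0.481 3.778 -3.271
endloop
endfacet
facet normal -0.055 -0.735 0.676
outer loop
vertex -0.098 2.751 -3.419
vertex -0.47 3.53 -2.603
vertex -1.259 2.961 -3.285
endloop
endfacet
facet normal -0.176 -0.984 0.019
outer loop
vertex -0.098 2.751 -3.419
vertex -1.259 2.961 -3.285
vertex -0.796 2.857 -4.374
endloop
endfacet
facet normal 0.395 -0.835 -0.382
outer loop
vertex -0.098 2.751 -3.419
vertex -0.796 2.857 -4.374
vertex 0.279 3.362 -4.366
endloop
endfacet
facet normal 0.869 -0.494 0.027
outer loop
vertex -0.098 2.751 -3.419
vertex 0.279 3.362 -4.366
vertex 0.481 3.778 -3.271
endloop
endfacet
facet normal 0.591 -0.431 0.681
outer loop
vertex -0.098 2.751 -3.419
vertex 0.481 3.778 -3.271
vertex -0.47 3.53 -2.603
endloop
endfacet
facet normal -0.538 -0.227 0.812
outer loop
vertex -1.259 2.961 -3.285
vertex -0.47 3.53 -2.603
vertex -1.399 4.118 -3.054
endloop
endfacet
facet normal -0.733 -0.632 -0.251
outer loop
vertex -0.796 2.857 -4.374
vertex -1.259 2.961 -3.285
vertex -1.601 3.702 -4.149
endloop
endfacet
facet normal 0.190 -0.390 -0.901
outer loop
vertex 0.279 3.362 -4.366
vertex -0.796 2.857 -4.374
vertex -0.65 3.95 -4.817
endloop
endfacet
facet normal 0.957 0.163 -0.239
outer loop
vertex 0.481 3.778 -3.271
vertex 0.279 3.362 -4.366
vertex 0.139 4.519 -4.135
endloop
endfacet
facet normal 0.507 0.265 0.820
outer loop
vertex -0.47 3.53 -2.603
vertex 0.481 3.778 -3.271
vertex -0.324 4.623 -3.046
endloop
endfacet

endsolid


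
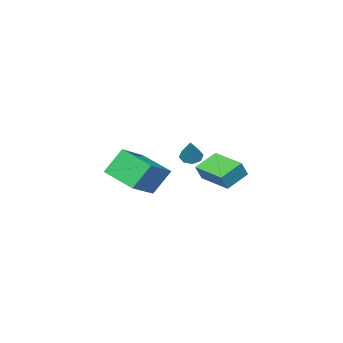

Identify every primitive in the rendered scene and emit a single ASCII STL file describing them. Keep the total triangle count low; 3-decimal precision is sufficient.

solid 
facet normal -0.863 0.140 0.485
outer loop
vertex -3.95 2.687 0.697
vertex -3.741 4.519 0.542
vertex -4.412 2.671 -0.121
endloop
endfacet
facet normal -0.113 -0.990 0.083
outer loop
vertex -3.239 2.481 -0.782
vertex -3.95 2.687 0.697
vertex -4.412 2.671 -0.121
endloop
endfacet
facet normal -0.863 0.139 0.486
outer loop
vertex -4.412 2.671 -0.121
vertex -3.741 4.519 0.542
vertex -4.204 4.502 -0.276
endloop
endfacet
facet normal -0.493 -0.018 -0.870
outer loop
vertex -4.204 4.502 -0.276
vertex -3.239 2.481 -0.782
vertex -4.412 2.671 -0.121
endloop
endfacet
facet normal 0.493 0.017 0.870
outer loop
vertex -3.95 2.687 0.697
vertex -2.568 4.329 -0.119
vertex -3.741 4.519 0.542
endloop
endfacet
facet normal -0.112 -0.990 0.084
outer loop
vertex -2.776 2.498 0.036
vertex -3.95 2.687 0.697
vertex -3.239 2.481 -0.782
endloop
endfacet
facet normal 0.493 0.018 0.870
outer loop
vertex -2.776 2.498 0.036
vertex -2.568 4.329 -0.119
vertex -3.95 2.687 0.697
endloop
endfacet
facet normal 0.113 0.990 -0.084
outer loop
vertex -3.741 4.519 0.542
vertex -2.568 4.329 -0.119
vertex -4.204 4.502 -0.276
endloop
endfacet
facet normal -0.493 -0.017 -0.870
outer loop
vertex -3.03 4.313 -0.937
vertex -3.239 2.481 -0.782
vertex -4.204 4.502 -0.276
endloop
endfacet
facet normal 0.113 0.990 -0.083
outer loop
vertex -4.204 4.502 -0.276
vertex -2.568 4.329 -0.119
vertex -3.03 4.313 -0.937
endloop
endfacet
facet normal 0.863 -0.140 -0.486
outer loop
vertex -3.03 4.313 -0.937
vertex -2.776 2.498 0.036
vertex -3.239 2.481 -0.782
endloop
endfacet
facet normal 0.863 -0.139 -0.485
outer loop
vertex -2.568 4.329 -0.119
vertex -2.776 2.498 0.036
vertex -3.03 4.313 -0.937
endloop
endfacet
facet normal -0.462 -0.400 -0.791
outer loop
vertex -2.332 2.162 0.39
vertex -2.829 2.186 0.668
vertex -2.543 2.538 0.323
endloop
endfacet
facet normal 0.856 0.429 -0.289
outer loop
vertex -2.332 2.162 0.39
vertex -2.543 2.538 0.323
vertex -2.151 2.774 1.832
endloop
endfacet
facet normal -0.462 -0.400 -0.791
outer loop
vertex -2.543 2.538 0.323
vertex -2.829 2.186 0.668
vertex -2.921 2.708 0.458
endloop
endfacet
facet normal 0.330 0.916 -0.229
outer loop
vertex -2.543 2.538 0.323
vertex -2.921 2.708 0.458
vertex -2.151 2.774 1.832
endloop
endfacet
facet normal -0.461 -0.400 -0.792
outer loop
vertex -2.921 2.708 0.458
vertex -2.829 2.186 0.668
vertex -3.246 2.572 0.716
endloop
endfacet
facet normal -0.299 0.946 0.122
outer loop
vertex -2.921 2.708 0.458
vertex -3.246 2.572 0.716
vertex -2.151 2.774 1.832
endloop
endfacet
facet normal -0.462 -0.401 -0.791
outer loop
vertex -3.246 2.572 0.716
vertex -2.829 2.186 0.668
vertex -3.326 2.21 0.946
endloop
endfacet
facet normal -0.661 0.501 0.558
outer loop
vertex -3.246 2.572 0.716
vertex -3.326 2.21 0.946
vertex -2.151 2.774 1.832
endloop
endfacet
facet normal -0.462 -0.399 -0.792
outer loop
vertex -3.326 2.21 0.946
vertex -2.829 2.186 0.668
vertex -3.116 1.834 1.013
endloop
endfacet
facet normal -0.545 -0.158 0.823
outer loop
vertex -3.326 2.21 0.946
vertex -3.116 1.834 1.013
vertex -2.151 2.774 1.832
endloop
endfacet
facet normal -0.461 -0.400 -0.792
outer loop
vertex -3.116 1.834 1.013
vertex -2.829 2.186 0.668
vertex -2.737 1.664 0.878
endloop
endfacet
facet normal -0.018 -0.646 0.763
outer loop
vertex -3.116 1.834 1.013
vertex -2.737 1.664 0.878
vertex -2.151 2.774 1.832
endloop
endfacet
facet normal -0.462 -0.400 -0.791
outer loop
vertex -2.737 1.664 0.878
vertex -2.829 2.186 0.668
vertex -2.413 1.8 0.62
endloop
endfacet
facet normal 0.611 -0.676 0.411
outer loop
vertex -2.737 1.664 0.878
vertex -2.413 1.8 0.62
vertex -2.151 2.774 1.832
endloop
endfacet
facet normal -0.462 -0.400 -0.792
outer loop
vertex -2.413 1.8 0.62
vertex -2.829 2.186 0.668
vertex -2.332 2.162 0.39
endloop
endfacet
facet normal 0.972 -0.232 -0.023
outer loop
vertex -2.413 1.8 0.62
vertex -2.332 2.162 0.39
vertex -2.151 2.774 1.832
endloop
endfacet
facet normal -0.492 0.259 0.831
outer loop
vertex -4.849 -3.041 -1.053
vertex -3.065 -2.659 -0.116
vertex -4.921 -1.145 -1.687
endloop
endfacet
facet normal -0.870 -0.186 -0.457
outer loop
vertex -4.095 -1.581 -3.084
vertex -4.849 -3.041 -1.053
vertex -4.921 -1.145 -1.687
endloop
endfacet
facet normal -0.492 0.260 0.831
outer loop
vertex -4.921 -1.145 -1.687
vertex -3.065 -2.659 -0.116
vertex -3.138 -0.764 -0.751
endloop
endfacet
facet normal -0.036 0.948 -0.317
outer loop
vertex -3.138 -0.764 -0.751
vertex -4.095 -1.581 -3.084
vertex -4.921 -1.145 -1.687
endloop
endfacet
facet normal 0.036 -0.948 0.317
outer loop
vertex -4.849 -3.041 -1.053
vertex -2.239 -3.095 -1.513
vertex -3.065 -2.659 -0.116
endloop
endfacet
facet normal -0.870 -0.187 -0.457
outer loop
vertex -4.022 -3.476 -2.449
vertex -4.849 -3.041 -1.053
vertex -4.095 -1.581 -3.084
endloop
endfacet
facet normal 0.036 -0.948 0.317
outer loop
vertex -4.022 -3.476 -2.449
vertex -2.239 -3.095 -1.513
vertex -4.849 -3.041 -1.053
endloop
endfacet
facet normal 0.870 0.186 0.456
outer loop
vertex -3.065 -2.659 -0.116
vertex -2.239 -3.095 -1.513
vertex -3.138 -0.764 -0.751
endloop
endfacet
facet normal -0.036 0.948 -0.317
outer loop
vertex -2.311 -1.199 -2.147
vertex -4.095 -1.581 -3.084
vertex -3.138 -0.764 -0.751
endloop
endfacet
facet normal 0.870 0.186 0.457
outer loop
vertex -3.138 -0.764 -0.751
vertex -2.239 -3.095 -1.513
vertex -2.311 -1.199 -2.147
endloop
endfacet
facet normal 0.492 -0.260 -0.831
outer loop
vertex -2.311 -1.199 -2.147
vertex -4.022 -3.476 -2.449
vertex -4.095 -1.581 -3.084
endloop
endfacet
facet normal 0.492 -0.259 -0.831
outer loop
vertex -2.239 -3.095 -1.513
vertex -4.022 -3.476 -2.449
vertex -2.311 -1.199 -2.147
endloop
endfacet

endsolid


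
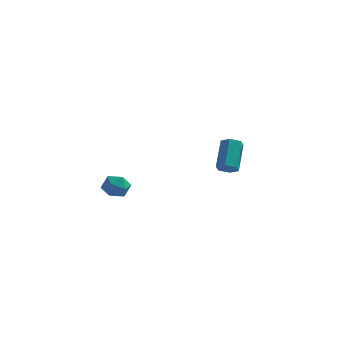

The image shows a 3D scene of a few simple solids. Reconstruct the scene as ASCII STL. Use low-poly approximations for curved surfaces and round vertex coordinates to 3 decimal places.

solid 
facet normal 0.126 -0.668 -0.733
outer loop
vertex 1.342 3.062 3.006
vertex 0.912 2.812 3.16
vertex 0.88 3.193 2.807
endloop
endfacet
facet normal 0.441 0.700 -0.562
outer loop
vertex 1.342 3.062 3.006
vertex 0.88 3.193 2.807
vertex 1.137 4.138 4.187
endloop
endfacet
facet normal 0.441 0.700 -0.562
outer loop
vertex 1.137 4.138 4.187
vertex 0.88 3.193 2.807
vertex 0.675 4.269 3.988
endloop
endfacet
facet normal -0.127 0.667 0.734
outer loop
vertex 1.137 4.138 4.187
vertex 0.675 4.269 3.988
vertex 0.708 3.888 4.34
endloop
endfacet
facet normal 0.128 -0.668 -0.733
outer loop
vertex 0.88 3.193 2.807
vertex 0.912 2.812 3.16
vertex 0.45 2.943 2.96
endloop
endfacet
facet normal -0.549 0.568 -0.613
outer loop
vertex 0.88 3.193 2.807
vertex 0.45 2.943 2.96
vertex 0.675 4.269 3.988
endloop
endfacet
facet normal -0.550 0.568 -0.613
outer loop
vertex 0.675 4.269 3.988
vertex 0.45 2.943 2.96
vertex 0.246 4.019 4.141
endloop
endfacet
facet normal -0.127 0.667 0.734
outer loop
vertex 0.675 4.269 3.988
vertex 0.246 4.019 4.141
vertex 0.708 3.888 4.34
endloop
endfacet
facet normal 0.128 -0.668 -0.733
outer loop
vertex 0.45 2.943 2.96
vertex 0.912 2.812 3.16
vertex 0.483 2.562 3.313
endloop
endfacet
facet normal -0.990 -0.132 -0.050
outer loop
vertex 0.45 2.943 2.96
vertex 0.483 2.562 3.313
vertex 0.246 4.019 4.141
endloop
endfacet
facet normal -0.990 -0.131 -0.052
outer loop
vertex 0.246 4.019 4.141
vertex 0.483 2.562 3.313
vertex 0.278 3.638 4.494
endloop
endfacet
facet normal -0.126 0.668 0.733
outer loop
vertex 0.246 4.019 4.141
vertex 0.278 3.638 4.494
vertex 0.708 3.888 4.34
endloop
endfacet
facet normal 0.127 -0.667 -0.734
outer loop
vertex 0.483 2.562 3.313
vertex 0.912 2.812 3.16
vertex 0.945 2.431 3.512
endloop
endfacet
facet normal -0.441 -0.700 0.562
outer loop
vertex 0.483 2.562 3.313
vertex 0.945 2.431 3.512
vertex 0.278 3.638 4.494
endloop
endfacet
facet normal -0.441 -0.700 0.562
outer loop
vertex 0.278 3.638 4.494
vertex 0.945 2.431 3.512
vertex 0.74 3.507 4.693
endloop
endfacet
facet normal -0.126 0.668 0.733
outer loop
vertex 0.278 3.638 4.494
vertex 0.74 3.507 4.693
vertex 0.708 3.888 4.34
endloop
endfacet
facet normal 0.127 -0.667 -0.734
outer loop
vertex 0.945 2.431 3.512
vertex 0.912 2.812 3.16
vertex 1.374 2.681 3.359
endloop
endfacet
facet normal 0.550 -0.568 0.613
outer loop
vertex 0.945 2.431 3.512
vertex 1.374 2.681 3.359
vertex 0.74 3.507 4.693
endloop
endfacet
facet normal 0.549 -0.569 0.613
outer loop
vertex 0.74 3.507 4.693
vertex 1.374 2.681 3.359
vertex 1.17 3.757 4.54
endloop
endfacet
facet normal -0.128 0.668 0.733
outer loop
vertex 0.74 3.507 4.693
vertex 1.17 3.757 4.54
vertex 0.708 3.888 4.34
endloop
endfacet
facet normal 0.126 -0.668 -0.733
outer loop
vertex 1.374 2.681 3.359
vertex 0.912 2.812 3.16
vertex 1.342 3.062 3.006
endloop
endfacet
facet normal 0.990 0.131 0.052
outer loop
vertex 1.374 2.681 3.359
vertex 1.342 3.062 3.006
vertex 1.17 3.757 4.54
endloop
endfacet
facet normal 0.990 0.133 0.051
outer loop
vertex 1.17 3.757 4.54
vertex 1.342 3.062 3.006
vertex 1.137 4.138 4.187
endloop
endfacet
facet normal -0.128 0.668 0.733
outer loop
vertex 1.17 3.757 4.54
vertex 1.137 4.138 4.187
vertex 0.708 3.888 4.34
endloop
endfacet
facet normal -0.056 0.336 0.940
outer loop
vertex -2.058 -1.745 3.787
vertex -2.364 -2.314 3.972
vertex -1.693 -2.27 3.996
endloop
endfacet
facet normal 0.517 0.602 0.609
outer loop
vertex -2.058 -1.745 3.787
vertex -1.693 -2.27 3.996
vertex -1.489 -1.909 3.466
endloop
endfacet
facet normal 0.294 0.955 0.033
outer loop
vertex -2.058 -1.745 3.787
vertex -1.489 -1.909 3.466
vertex -2.035 -1.729 3.115
endloop
endfacet
facet normal -0.418 0.908 0.007
outer loop
vertex -2.058 -1.745 3.787
vertex -2.035 -1.729 3.115
vertex -2.575 -1.98 3.427
endloop
endfacet
facet normal -0.634 0.525 0.567
outer loop
vertex -2.058 -1.745 3.787
vertex -2.575 -1.98 3.427
vertex -2.364 -2.314 3.972
endloop
endfacet
facet normal 0.919 0.053 0.390
outer loop
vertex -1.489 -1.909 3.466
vertex -1.693 -2.27 3.996
vertex -1.445 -2.58 3.453
endloop
endfacet
facet normal -0.008 -0.377 0.926
outer loop
vertex -1.693 -2.27 3.996
vertex -2.364 -2.314 3.972
vertex -1.985 -2.831 3.765
endloop
endfacet
facet normal -0.944 -0.068 0.324
outer loop
vertex -2.364 -2.314 3.972
vertex -2.575 -1.98 3.427
vertex -2.531 -2.651 3.414
endloop
endfacet
facet normal -0.595 0.551 -0.586
outer loop
vertex -2.575 -1.98 3.427
vertex -2.035 -1.729 3.115
vertex -2.327 -2.29 2.884
endloop
endfacet
facet normal 0.557 0.627 -0.545
outer loop
vertex -2.035 -1.729 3.115
vertex -1.489 -1.909 3.466
vertex -1.656 -2.246 2.908
endloop
endfacet
facet normal 0.418 -0.908 -0.007
outer loop
vertex -1.962 -2.815 3.093
vertex -1.445 -2.58 3.453
vertex -1.985 -2.831 3.765
endloop
endfacet
facet normal -0.294 -0.955 -0.033
outer loop
vertex -1.962 -2.815 3.093
vertex -1.985 -2.831 3.765
vertex -2.531 -2.651 3.414
endloop
endfacet
facet normal -0.517 -0.602 -0.609
outer loop
vertex -1.962 -2.815 3.093
vertex -2.531 -2.651 3.414
vertex -2.327 -2.29 2.884
endloop
endfacet
facet normal 0.056 -0.336 -0.940
outer loop
vertex -1.962 -2.815 3.093
vertex -2.327 -2.29 2.884
vertex -1.656 -2.246 2.908
endloop
endfacet
facet normal 0.634 -0.525 -0.567
outer loop
vertex -1.962 -2.815 3.093
vertex -1.656 -2.246 2.908
vertex -1.445 -2.58 3.453
endloop
endfacet
facet normal 0.595 -0.551 0.586
outer loop
vertex -1.985 -2.831 3.765
vertex -1.445 -2.58 3.453
vertex -1.693 -2.27 3.996
endloop
endfacet
facet normal -0.557 -0.627 0.545
outer loop
vertex -2.531 -2.651 3.414
vertex -1.985 -2.831 3.765
vertex -2.364 -2.314 3.972
endloop
endfacet
facet normal -0.919 -0.053 -0.390
outer loop
vertex -2.327 -2.29 2.884
vertex -2.531 -2.651 3.414
vertex -2.575 -1.98 3.427
endloop
endfacet
facet normal 0.008 0.377 -0.926
outer loop
vertex -1.656 -2.246 2.908
vertex -2.327 -2.29 2.884
vertex -2.035 -1.729 3.115
endloop
endfacet
facet normal 0.944 0.068 -0.324
outer loop
vertex -1.445 -2.58 3.453
vertex -1.656 -2.246 2.908
vertex -1.489 -1.909 3.466
endloop
endfacet

endsolid


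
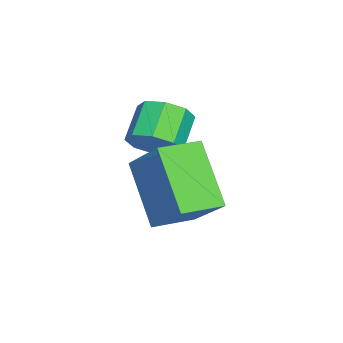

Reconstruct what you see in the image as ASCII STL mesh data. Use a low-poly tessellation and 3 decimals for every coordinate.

solid 
facet normal -0.540 -0.373 0.755
outer loop
vertex 2.756 1.35 3.146
vertex 2.026 2.275 3.081
vertex 1.723 0.451 1.963
endloop
endfacet
facet normal 0.619 -0.784 0.055
outer loop
vertex 2.814 1.205 0.439
vertex 2.756 1.35 3.146
vertex 1.723 0.451 1.963
endloop
endfacet
facet normal -0.540 -0.373 0.755
outer loop
vertex 1.723 0.451 1.963
vertex 2.026 2.275 3.081
vertex 0.993 1.376 1.898
endloop
endfacet
facet normal -0.571 -0.496 -0.654
outer loop
vertex 0.993 1.376 1.898
vertex 2.814 1.205 0.439
vertex 1.723 0.451 1.963
endloop
endfacet
facet normal 0.571 0.496 0.654
outer loop
vertex 2.756 1.35 3.146
vertex 3.117 3.029 1.557
vertex 2.026 2.275 3.081
endloop
endfacet
facet normal 0.619 -0.784 0.055
outer loop
vertex 3.847 2.104 1.622
vertex 2.756 1.35 3.146
vertex 2.814 1.205 0.439
endloop
endfacet
facet normal 0.571 0.496 0.654
outer loop
vertex 3.847 2.104 1.622
vertex 3.117 3.029 1.557
vertex 2.756 1.35 3.146
endloop
endfacet
facet normal -0.619 0.784 -0.055
outer loop
vertex 2.026 2.275 3.081
vertex 3.117 3.029 1.557
vertex 0.993 1.376 1.898
endloop
endfacet
facet normal -0.571 -0.496 -0.654
outer loop
vertex 2.084 2.13 0.374
vertex 2.814 1.205 0.439
vertex 0.993 1.376 1.898
endloop
endfacet
facet normal -0.619 0.784 -0.055
outer loop
vertex 0.993 1.376 1.898
vertex 3.117 3.029 1.557
vertex 2.084 2.13 0.374
endloop
endfacet
facet normal 0.540 0.373 -0.755
outer loop
vertex 2.084 2.13 0.374
vertex 3.847 2.104 1.622
vertex 2.814 1.205 0.439
endloop
endfacet
facet normal 0.540 0.373 -0.755
outer loop
vertex 3.117 3.029 1.557
vertex 3.847 2.104 1.622
vertex 2.084 2.13 0.374
endloop
endfacet
facet normal 0.769 -0.124 -0.627
outer loop
vertex 1.662 1.031 2.921
vertex 1.19 0.968 2.354
vertex 1.545 1.53 2.679
endloop
endfacet
facet normal 0.604 0.458 0.652
outer loop
vertex 1.662 1.031 2.921
vertex 1.545 1.53 2.679
vertex 0.761 1.176 3.653
endloop
endfacet
facet normal 0.604 0.458 0.652
outer loop
vertex 0.761 1.176 3.653
vertex 1.545 1.53 2.679
vertex 0.644 1.674 3.412
endloop
endfacet
facet normal -0.770 0.122 0.626
outer loop
vertex 0.761 1.176 3.653
vertex 0.644 1.674 3.412
vertex 0.29 1.112 3.086
endloop
endfacet
facet normal 0.770 -0.124 -0.626
outer loop
vertex 1.545 1.53 2.679
vertex 1.19 0.968 2.354
vertex 1.221 1.699 2.247
endloop
endfacet
facet normal 0.281 0.946 0.159
outer loop
vertex 1.545 1.53 2.679
vertex 1.221 1.699 2.247
vertex 0.644 1.674 3.412
endloop
endfacet
facet normal 0.282 0.946 0.160
outer loop
vertex 0.644 1.674 3.412
vertex 1.221 1.699 2.247
vertex 0.32 1.844 2.979
endloop
endfacet
facet normal -0.771 0.123 0.625
outer loop
vertex 0.644 1.674 3.412
vertex 0.32 1.844 2.979
vertex 0.29 1.112 3.086
endloop
endfacet
facet normal 0.770 -0.124 -0.625
outer loop
vertex 1.221 1.699 2.247
vertex 1.19 0.968 2.354
vertex 0.879 1.44 1.877
endloop
endfacet
facet normal -0.205 0.881 -0.427
outer loop
vertex 1.221 1.699 2.247
vertex 0.879 1.44 1.877
vertex 0.32 1.844 2.979
endloop
endfacet
facet normal -0.206 0.880 -0.427
outer loop
vertex 0.32 1.844 2.979
vertex 0.879 1.44 1.877
vertex -0.022 1.585 2.61
endloop
endfacet
facet normal -0.769 0.123 0.627
outer loop
vertex 0.32 1.844 2.979
vertex -0.022 1.585 2.61
vertex 0.29 1.112 3.086
endloop
endfacet
facet normal 0.770 -0.125 -0.626
outer loop
vertex 0.879 1.44 1.877
vertex 1.19 0.968 2.354
vertex 0.719 0.904 1.787
endloop
endfacet
facet normal -0.573 0.299 -0.763
outer loop
vertex 0.879 1.44 1.877
vertex 0.719 0.904 1.787
vertex -0.022 1.585 2.61
endloop
endfacet
facet normal -0.572 0.300 -0.763
outer loop
vertex -0.022 1.585 2.61
vertex 0.719 0.904 1.787
vertex -0.182 1.049 2.519
endloop
endfacet
facet normal -0.769 0.123 0.627
outer loop
vertex -0.022 1.585 2.61
vertex -0.182 1.049 2.519
vertex 0.29 1.112 3.086
endloop
endfacet
facet normal 0.770 -0.122 -0.626
outer loop
vertex 0.719 0.904 1.787
vertex 1.19 0.968 2.354
vertex 0.836 0.406 2.028
endloop
endfacet
facet normal -0.604 -0.458 -0.653
outer loop
vertex 0.719 0.904 1.787
vertex 0.836 0.406 2.028
vertex -0.182 1.049 2.519
endloop
endfacet
facet normal -0.604 -0.458 -0.652
outer loop
vertex -0.182 1.049 2.519
vertex 0.836 0.406 2.028
vertex -0.065 0.55 2.761
endloop
endfacet
facet normal -0.769 0.124 0.627
outer loop
vertex -0.182 1.049 2.519
vertex -0.065 0.55 2.761
vertex 0.29 1.112 3.086
endloop
endfacet
facet normal 0.771 -0.123 -0.625
outer loop
vertex 0.836 0.406 2.028
vertex 1.19 0.968 2.354
vertex 1.16 0.236 2.461
endloop
endfacet
facet normal -0.282 -0.946 -0.161
outer loop
vertex 0.836 0.406 2.028
vertex 1.16 0.236 2.461
vertex -0.065 0.55 2.761
endloop
endfacet
facet normal -0.282 -0.946 -0.159
outer loop
vertex -0.065 0.55 2.761
vertex 1.16 0.236 2.461
vertex 0.259 0.381 3.193
endloop
endfacet
facet normal -0.770 0.124 0.626
outer loop
vertex -0.065 0.55 2.761
vertex 0.259 0.381 3.193
vertex 0.29 1.112 3.086
endloop
endfacet
facet normal 0.769 -0.123 -0.627
outer loop
vertex 1.16 0.236 2.461
vertex 1.19 0.968 2.354
vertex 1.502 0.495 2.83
endloop
endfacet
facet normal 0.206 -0.880 0.427
outer loop
vertex 1.16 0.236 2.461
vertex 1.502 0.495 2.83
vertex 0.259 0.381 3.193
endloop
endfacet
facet normal 0.205 -0.881 0.427
outer loop
vertex 0.259 0.381 3.193
vertex 1.502 0.495 2.83
vertex 0.601 0.64 3.563
endloop
endfacet
facet normal -0.770 0.124 0.625
outer loop
vertex 0.259 0.381 3.193
vertex 0.601 0.64 3.563
vertex 0.29 1.112 3.086
endloop
endfacet
facet normal 0.769 -0.123 -0.627
outer loop
vertex 1.502 0.495 2.83
vertex 1.19 0.968 2.354
vertex 1.662 1.031 2.921
endloop
endfacet
facet normal 0.572 -0.300 0.763
outer loop
vertex 1.502 0.495 2.83
vertex 1.662 1.031 2.921
vertex 0.601 0.64 3.563
endloop
endfacet
facet normal 0.572 -0.299 0.764
outer loop
vertex 0.601 0.64 3.563
vertex 1.662 1.031 2.921
vertex 0.761 1.176 3.653
endloop
endfacet
facet normal -0.770 0.125 0.626
outer loop
vertex 0.601 0.64 3.563
vertex 0.761 1.176 3.653
vertex 0.29 1.112 3.086
endloop
endfacet

endsolid


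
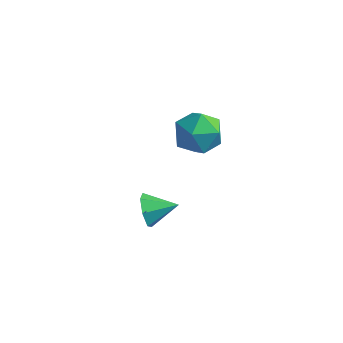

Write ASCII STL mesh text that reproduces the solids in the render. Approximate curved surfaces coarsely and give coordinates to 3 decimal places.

solid 
facet normal -0.970 0.195 0.146
outer loop
vertex -4.782 0.822 -3.721
vertex -4.704 0.524 -2.804
vertex -4.55 1.453 -3.025
endloop
endfacet
facet normal -0.693 0.634 -0.343
outer loop
vertex -4.782 0.822 -3.721
vertex -4.55 1.453 -3.025
vertex -4.097 1.486 -3.879
endloop
endfacet
facet normal -0.428 0.234 -0.873
outer loop
vertex -4.782 0.822 -3.721
vertex -4.097 1.486 -3.879
vertex -3.97 0.577 -4.185
endloop
endfacet
facet normal -0.542 -0.451 -0.710
outer loop
vertex -4.782 0.822 -3.721
vertex -3.97 0.577 -4.185
vertex -4.345 -0.018 -3.521
endloop
endfacet
facet normal -0.876 -0.475 -0.080
outer loop
vertex -4.782 0.822 -3.721
vertex -4.345 -0.018 -3.521
vertex -4.704 0.524 -2.804
endloop
endfacet
facet normal -0.151 0.988 -0.042
outer loop
vertex -4.097 1.486 -3.879
vertex -4.55 1.453 -3.025
vertex -3.595 1.598 -3.059
endloop
endfacet
facet normal -0.600 0.278 0.751
outer loop
vertex -4.55 1.453 -3.025
vertex -4.704 0.524 -2.804
vertex -3.97 1.003 -2.395
endloop
endfacet
facet normal -0.449 -0.806 0.385
outer loop
vertex -4.704 0.524 -2.804
vertex -4.345 -0.018 -3.521
vertex -3.843 0.094 -2.701
endloop
endfacet
facet normal 0.094 -0.767 -0.634
outer loop
vertex -4.345 -0.018 -3.521
vertex -3.97 0.577 -4.185
vertex -3.39 0.127 -3.555
endloop
endfacet
facet normal 0.278 0.341 -0.898
outer loop
vertex -3.97 0.577 -4.185
vertex -4.097 1.486 -3.879
vertex -3.236 1.056 -3.776
endloop
endfacet
facet normal 0.542 0.451 0.710
outer loop
vertex -3.158 0.758 -2.859
vertex -3.595 1.598 -3.059
vertex -3.97 1.003 -2.395
endloop
endfacet
facet normal 0.428 -0.234 0.873
outer loop
vertex -3.158 0.758 -2.859
vertex -3.97 1.003 -2.395
vertex -3.843 0.094 -2.701
endloop
endfacet
facet normal 0.693 -0.634 0.343
outer loop
vertex -3.158 0.758 -2.859
vertex -3.843 0.094 -2.701
vertex -3.39 0.127 -3.555
endloop
endfacet
facet normal 0.970 -0.195 -0.146
outer loop
vertex -3.158 0.758 -2.859
vertex -3.39 0.127 -3.555
vertex -3.236 1.056 -3.776
endloop
endfacet
facet normal 0.876 0.475 0.080
outer loop
vertex -3.158 0.758 -2.859
vertex -3.236 1.056 -3.776
vertex -3.595 1.598 -3.059
endloop
endfacet
facet normal -0.094 0.767 0.634
outer loop
vertex -3.97 1.003 -2.395
vertex -3.595 1.598 -3.059
vertex -4.55 1.453 -3.025
endloop
endfacet
facet normal -0.278 -0.341 0.898
outer loop
vertex -3.843 0.094 -2.701
vertex -3.97 1.003 -2.395
vertex -4.704 0.524 -2.804
endloop
endfacet
facet normal 0.151 -0.988 0.042
outer loop
vertex -3.39 0.127 -3.555
vertex -3.843 0.094 -2.701
vertex -4.345 -0.018 -3.521
endloop
endfacet
facet normal 0.600 -0.278 -0.751
outer loop
vertex -3.236 1.056 -3.776
vertex -3.39 0.127 -3.555
vertex -3.97 0.577 -4.185
endloop
endfacet
facet normal 0.449 0.806 -0.385
outer loop
vertex -3.595 1.598 -3.059
vertex -3.236 1.056 -3.776
vertex -4.097 1.486 -3.879
endloop
endfacet
facet normal -0.832 -0.478 -0.282
outer loop
vertex -3.304 -3.582 -4.106
vertex -3.603 -3.4 -3.534
vertex -3.59 -3.076 -4.121
endloop
endfacet
facet normal 0.629 0.335 -0.701
outer loop
vertex -3.304 -3.582 -4.106
vertex -3.59 -3.076 -4.121
vertex -2.697 -2.88 -3.226
endloop
endfacet
facet normal -0.832 -0.477 -0.282
outer loop
vertex -3.59 -3.076 -4.121
vertex -3.603 -3.4 -3.534
vertex -3.885 -2.814 -3.694
endloop
endfacet
facet normal 0.208 0.891 -0.403
outer loop
vertex -3.59 -3.076 -4.121
vertex -3.885 -2.814 -3.694
vertex -2.697 -2.88 -3.226
endloop
endfacet
facet normal -0.831 -0.478 -0.284
outer loop
vertex -3.885 -2.814 -3.694
vertex -3.603 -3.4 -3.534
vertex -3.969 -2.993 -3.147
endloop
endfacet
facet normal -0.066 0.951 0.301
outer loop
vertex -3.885 -2.814 -3.694
vertex -3.969 -2.993 -3.147
vertex -2.697 -2.88 -3.226
endloop
endfacet
facet normal -0.831 -0.478 -0.284
outer loop
vertex -3.969 -2.993 -3.147
vertex -3.603 -3.4 -3.534
vertex -3.777 -3.479 -2.892
endloop
endfacet
facet normal 0.013 0.469 0.883
outer loop
vertex -3.969 -2.993 -3.147
vertex -3.777 -3.479 -2.892
vertex -2.697 -2.88 -3.226
endloop
endfacet
facet normal -0.831 -0.478 -0.284
outer loop
vertex -3.777 -3.479 -2.892
vertex -3.603 -3.4 -3.534
vertex -3.454 -3.905 -3.12
endloop
endfacet
facet normal 0.385 -0.191 0.903
outer loop
vertex -3.777 -3.479 -2.892
vertex -3.454 -3.905 -3.12
vertex -2.697 -2.88 -3.226
endloop
endfacet
facet normal -0.832 -0.477 -0.283
outer loop
vertex -3.454 -3.905 -3.12
vertex -3.603 -3.4 -3.534
vertex -3.244 -3.951 -3.66
endloop
endfacet
facet normal 0.772 -0.534 0.346
outer loop
vertex -3.454 -3.905 -3.12
vertex -3.244 -3.951 -3.66
vertex -2.697 -2.88 -3.226
endloop
endfacet
facet normal -0.832 -0.477 -0.283
outer loop
vertex -3.244 -3.951 -3.66
vertex -3.603 -3.4 -3.534
vertex -3.304 -3.582 -4.106
endloop
endfacet
facet normal 0.880 -0.301 -0.367
outer loop
vertex -3.244 -3.951 -3.66
vertex -3.304 -3.582 -4.106
vertex -2.697 -2.88 -3.226
endloop
endfacet

endsolid


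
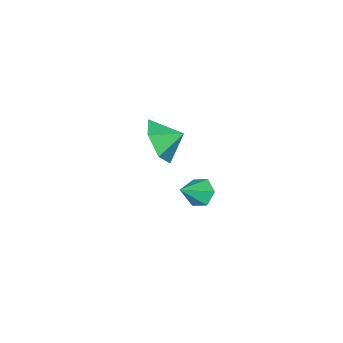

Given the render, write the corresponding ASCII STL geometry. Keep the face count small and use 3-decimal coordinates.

solid 
facet normal 0.596 -0.670 -0.443
outer loop
vertex -1.809 -4.085 2.399
vertex -2.49 -4.128 1.549
vertex -1.673 -3.407 1.557
endloop
endfacet
facet normal 0.187 0.750 0.634
outer loop
vertex -1.809 -4.085 2.399
vertex -1.673 -3.407 1.557
vertex -3.11 -3.432 2.011
endloop
endfacet
facet normal 0.595 -0.670 -0.444
outer loop
vertex -1.673 -3.407 1.557
vertex -2.49 -4.128 1.549
vertex -2.355 -3.45 0.707
endloop
endfacet
facet normal -0.027 0.999 -0.029
outer loop
vertex -1.673 -3.407 1.557
vertex -2.355 -3.45 0.707
vertex -3.11 -3.432 2.011
endloop
endfacet
facet normal 0.595 -0.670 -0.444
outer loop
vertex -2.355 -3.45 0.707
vertex -2.49 -4.128 1.549
vertex -3.172 -4.171 0.7
endloop
endfacet
facet normal -0.614 0.700 -0.365
outer loop
vertex -2.355 -3.45 0.707
vertex -3.172 -4.171 0.7
vertex -3.11 -3.432 2.011
endloop
endfacet
facet normal 0.595 -0.670 -0.444
outer loop
vertex -3.172 -4.171 0.7
vertex -2.49 -4.128 1.549
vertex -3.308 -4.85 1.542
endloop
endfacet
facet normal -0.988 0.151 -0.038
outer loop
vertex -3.172 -4.171 0.7
vertex -3.308 -4.85 1.542
vertex -3.11 -3.432 2.011
endloop
endfacet
facet normal 0.595 -0.670 -0.444
outer loop
vertex -3.308 -4.85 1.542
vertex -2.49 -4.128 1.549
vertex -2.626 -4.807 2.392
endloop
endfacet
facet normal -0.774 -0.099 0.626
outer loop
vertex -3.308 -4.85 1.542
vertex -2.626 -4.807 2.392
vertex -3.11 -3.432 2.011
endloop
endfacet
facet normal 0.596 -0.670 -0.443
outer loop
vertex -2.626 -4.807 2.392
vertex -2.49 -4.128 1.549
vertex -1.809 -4.085 2.399
endloop
endfacet
facet normal -0.186 0.201 0.962
outer loop
vertex -2.626 -4.807 2.392
vertex -1.809 -4.085 2.399
vertex -3.11 -3.432 2.011
endloop
endfacet
facet normal -0.797 0.101 -0.595
outer loop
vertex 1.038 0.675 2.916
vertex 0.663 0.699 3.422
vertex 0.907 1.229 3.185
endloop
endfacet
facet normal 0.850 0.379 -0.366
outer loop
vertex 1.038 0.675 2.916
vertex 0.907 1.229 3.185
vertex 1.597 0.581 4.118
endloop
endfacet
facet normal -0.798 0.101 -0.595
outer loop
vertex 0.907 1.229 3.185
vertex 0.663 0.699 3.422
vertex 0.533 1.254 3.691
endloop
endfacet
facet normal 0.432 0.858 0.277
outer loop
vertex 0.907 1.229 3.185
vertex 0.533 1.254 3.691
vertex 1.597 0.581 4.118
endloop
endfacet
facet normal -0.798 0.101 -0.594
outer loop
vertex 0.533 1.254 3.691
vertex 0.663 0.699 3.422
vertex 0.289 0.723 3.928
endloop
endfacet
facet normal -0.083 0.438 0.895
outer loop
vertex 0.533 1.254 3.691
vertex 0.289 0.723 3.928
vertex 1.597 0.581 4.118
endloop
endfacet
facet normal -0.798 0.101 -0.594
outer loop
vertex 0.289 0.723 3.928
vertex 0.663 0.699 3.422
vertex 0.419 0.169 3.659
endloop
endfacet
facet normal -0.176 -0.463 0.869
outer loop
vertex 0.289 0.723 3.928
vertex 0.419 0.169 3.659
vertex 1.597 0.581 4.118
endloop
endfacet
facet normal -0.797 0.101 -0.595
outer loop
vertex 0.419 0.169 3.659
vertex 0.663 0.699 3.422
vertex 0.794 0.145 3.153
endloop
endfacet
facet normal 0.243 -0.944 0.225
outer loop
vertex 0.419 0.169 3.659
vertex 0.794 0.145 3.153
vertex 1.597 0.581 4.118
endloop
endfacet
facet normal -0.797 0.101 -0.595
outer loop
vertex 0.794 0.145 3.153
vertex 0.663 0.699 3.422
vertex 1.038 0.675 2.916
endloop
endfacet
facet normal 0.756 -0.524 -0.393
outer loop
vertex 0.794 0.145 3.153
vertex 1.038 0.675 2.916
vertex 1.597 0.581 4.118
endloop
endfacet

endsolid


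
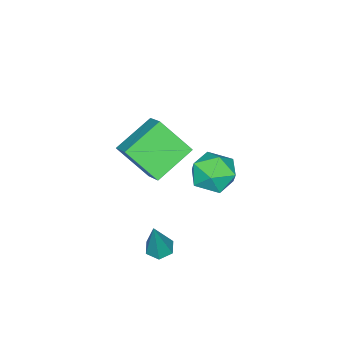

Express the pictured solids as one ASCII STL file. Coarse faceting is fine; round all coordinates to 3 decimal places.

solid 
facet normal -0.917 0.209 -0.339
outer loop
vertex -3.688 1.407 -2.544
vertex -3.966 0.426 -2.398
vertex -4.089 1.114 -1.641
endloop
endfacet
facet normal -0.626 0.779 -0.025
outer loop
vertex -3.688 1.407 -2.544
vertex -4.089 1.114 -1.641
vertex -3.286 1.759 -1.663
endloop
endfacet
facet normal -0.017 0.931 -0.364
outer loop
vertex -3.688 1.407 -2.544
vertex -3.286 1.759 -1.663
vertex -2.666 1.469 -2.434
endloop
endfacet
facet normal 0.068 0.454 -0.889
outer loop
vertex -3.688 1.407 -2.544
vertex -2.666 1.469 -2.434
vertex -3.086 0.645 -2.887
endloop
endfacet
facet normal -0.487 0.008 -0.873
outer loop
vertex -3.688 1.407 -2.544
vertex -3.086 0.645 -2.887
vertex -3.966 0.426 -2.398
endloop
endfacet
facet normal -0.466 0.602 0.648
outer loop
vertex -3.286 1.759 -1.663
vertex -4.089 1.114 -1.641
vertex -3.314 0.995 -0.973
endloop
endfacet
facet normal -0.937 -0.321 0.139
outer loop
vertex -4.089 1.114 -1.641
vertex -3.966 0.426 -2.398
vertex -3.734 0.171 -1.426
endloop
endfacet
facet normal -0.242 -0.645 -0.724
outer loop
vertex -3.966 0.426 -2.398
vertex -3.086 0.645 -2.887
vertex -3.114 -0.119 -2.197
endloop
endfacet
facet normal 0.658 0.077 -0.749
outer loop
vertex -3.086 0.645 -2.887
vertex -2.666 1.469 -2.434
vertex -2.311 0.526 -2.219
endloop
endfacet
facet normal 0.520 0.849 0.099
outer loop
vertex -2.666 1.469 -2.434
vertex -3.286 1.759 -1.663
vertex -2.434 1.214 -1.462
endloop
endfacet
facet normal -0.068 -0.454 0.889
outer loop
vertex -2.712 0.233 -1.316
vertex -3.314 0.995 -0.973
vertex -3.734 0.171 -1.426
endloop
endfacet
facet normal 0.017 -0.931 0.364
outer loop
vertex -2.712 0.233 -1.316
vertex -3.734 0.171 -1.426
vertex -3.114 -0.119 -2.197
endloop
endfacet
facet normal 0.626 -0.779 0.025
outer loop
vertex -2.712 0.233 -1.316
vertex -3.114 -0.119 -2.197
vertex -2.311 0.526 -2.219
endloop
endfacet
facet normal 0.917 -0.209 0.339
outer loop
vertex -2.712 0.233 -1.316
vertex -2.311 0.526 -2.219
vertex -2.434 1.214 -1.462
endloop
endfacet
facet normal 0.487 -0.008 0.873
outer loop
vertex -2.712 0.233 -1.316
vertex -2.434 1.214 -1.462
vertex -3.314 0.995 -0.973
endloop
endfacet
facet normal -0.658 -0.077 0.749
outer loop
vertex -3.734 0.171 -1.426
vertex -3.314 0.995 -0.973
vertex -4.089 1.114 -1.641
endloop
endfacet
facet normal -0.520 -0.849 -0.099
outer loop
vertex -3.114 -0.119 -2.197
vertex -3.734 0.171 -1.426
vertex -3.966 0.426 -2.398
endloop
endfacet
facet normal 0.466 -0.602 -0.648
outer loop
vertex -2.311 0.526 -2.219
vertex -3.114 -0.119 -2.197
vertex -3.086 0.645 -2.887
endloop
endfacet
facet normal 0.937 0.321 -0.139
outer loop
vertex -2.434 1.214 -1.462
vertex -2.311 0.526 -2.219
vertex -2.666 1.469 -2.434
endloop
endfacet
facet normal 0.242 0.645 0.724
outer loop
vertex -3.314 0.995 -0.973
vertex -2.434 1.214 -1.462
vertex -3.286 1.759 -1.663
endloop
endfacet
facet normal -0.861 0.235 0.451
outer loop
vertex -1.065 -0.569 2.267
vertex -0.479 0.271 2.948
vertex -1.38 0.655 1.028
endloop
endfacet
facet normal -0.476 -0.683 -0.554
outer loop
vertex 0.179 0.229 0.212
vertex -1.065 -0.569 2.267
vertex -1.38 0.655 1.028
endloop
endfacet
facet normal -0.861 0.236 0.451
outer loop
vertex -1.38 0.655 1.028
vertex -0.479 0.271 2.948
vertex -0.793 1.495 1.709
endloop
endfacet
facet normal -0.177 0.692 -0.700
outer loop
vertex -0.793 1.495 1.709
vertex 0.179 0.229 0.212
vertex -1.38 0.655 1.028
endloop
endfacet
facet normal 0.178 -0.692 0.700
outer loop
vertex -1.065 -0.569 2.267
vertex 1.08 -0.155 2.132
vertex -0.479 0.271 2.948
endloop
endfacet
facet normal -0.477 -0.683 -0.554
outer loop
vertex 0.493 -0.995 1.451
vertex -1.065 -0.569 2.267
vertex 0.179 0.229 0.212
endloop
endfacet
facet normal 0.178 -0.692 0.700
outer loop
vertex 0.493 -0.995 1.451
vertex 1.08 -0.155 2.132
vertex -1.065 -0.569 2.267
endloop
endfacet
facet normal 0.476 0.683 0.554
outer loop
vertex -0.479 0.271 2.948
vertex 1.08 -0.155 2.132
vertex -0.793 1.495 1.709
endloop
endfacet
facet normal -0.178 0.692 -0.700
outer loop
vertex 0.765 1.069 0.893
vertex 0.179 0.229 0.212
vertex -0.793 1.495 1.709
endloop
endfacet
facet normal 0.477 0.683 0.554
outer loop
vertex -0.793 1.495 1.709
vertex 1.08 -0.155 2.132
vertex 0.765 1.069 0.893
endloop
endfacet
facet normal 0.861 -0.235 -0.451
outer loop
vertex 0.765 1.069 0.893
vertex 0.493 -0.995 1.451
vertex 0.179 0.229 0.212
endloop
endfacet
facet normal 0.861 -0.235 -0.451
outer loop
vertex 1.08 -0.155 2.132
vertex 0.493 -0.995 1.451
vertex 0.765 1.069 0.893
endloop
endfacet
facet normal -0.304 -0.074 -0.950
outer loop
vertex 2.002 1.398 -2.286
vertex 1.527 1.664 -2.155
vertex 1.975 1.956 -2.321
endloop
endfacet
facet normal 0.998 0.045 -0.048
outer loop
vertex 2.002 1.398 -2.286
vertex 1.975 1.956 -2.321
vertex 2.073 1.796 -0.445
endloop
endfacet
facet normal -0.304 -0.074 -0.950
outer loop
vertex 1.975 1.956 -2.321
vertex 1.527 1.664 -2.155
vertex 1.5 2.222 -2.19
endloop
endfacet
facet normal 0.498 0.866 0.048
outer loop
vertex 1.975 1.956 -2.321
vertex 1.5 2.222 -2.19
vertex 2.073 1.796 -0.445
endloop
endfacet
facet normal -0.304 -0.074 -0.950
outer loop
vertex 1.5 2.222 -2.19
vertex 1.527 1.664 -2.155
vertex 1.052 1.93 -2.024
endloop
endfacet
facet normal -0.420 0.840 0.343
outer loop
vertex 1.5 2.222 -2.19
vertex 1.052 1.93 -2.024
vertex 2.073 1.796 -0.445
endloop
endfacet
facet normal -0.304 -0.074 -0.950
outer loop
vertex 1.052 1.93 -2.024
vertex 1.527 1.664 -2.155
vertex 1.079 1.372 -1.989
endloop
endfacet
facet normal -0.840 -0.007 0.543
outer loop
vertex 1.052 1.93 -2.024
vertex 1.079 1.372 -1.989
vertex 2.073 1.796 -0.445
endloop
endfacet
facet normal -0.304 -0.074 -0.950
outer loop
vertex 1.079 1.372 -1.989
vertex 1.527 1.664 -2.155
vertex 1.554 1.106 -2.12
endloop
endfacet
facet normal -0.340 -0.828 0.446
outer loop
vertex 1.079 1.372 -1.989
vertex 1.554 1.106 -2.12
vertex 2.073 1.796 -0.445
endloop
endfacet
facet normal -0.304 -0.074 -0.950
outer loop
vertex 1.554 1.106 -2.12
vertex 1.527 1.664 -2.155
vertex 2.002 1.398 -2.286
endloop
endfacet
facet normal 0.578 -0.802 0.151
outer loop
vertex 1.554 1.106 -2.12
vertex 2.002 1.398 -2.286
vertex 2.073 1.796 -0.445
endloop
endfacet

endsolid


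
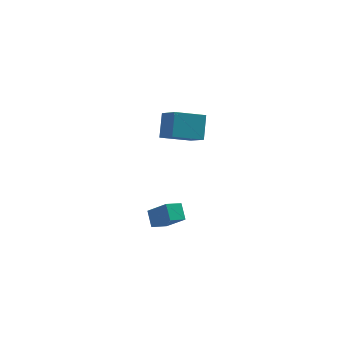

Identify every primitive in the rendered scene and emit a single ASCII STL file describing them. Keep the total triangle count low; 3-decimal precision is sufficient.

solid 
facet normal -0.929 0.142 0.342
outer loop
vertex 2.448 -1.29 4.982
vertex 2.221 -0.164 3.897
vertex 1.991 -2.211 4.123
endloop
endfacet
facet normal 0.144 -0.712 0.687
outer loop
vertex 3.459 -2.436 3.583
vertex 2.448 -1.29 4.982
vertex 1.991 -2.211 4.123
endloop
endfacet
facet normal -0.929 0.142 0.342
outer loop
vertex 1.991 -2.211 4.123
vertex 2.221 -0.164 3.897
vertex 1.764 -1.085 3.038
endloop
endfacet
facet normal -0.341 -0.687 -0.642
outer loop
vertex 1.764 -1.085 3.038
vertex 3.459 -2.436 3.583
vertex 1.991 -2.211 4.123
endloop
endfacet
facet normal 0.341 0.687 0.642
outer loop
vertex 2.448 -1.29 4.982
vertex 3.689 -0.389 3.357
vertex 2.221 -0.164 3.897
endloop
endfacet
facet normal 0.144 -0.712 0.687
outer loop
vertex 3.916 -1.515 4.442
vertex 2.448 -1.29 4.982
vertex 3.459 -2.436 3.583
endloop
endfacet
facet normal 0.341 0.687 0.642
outer loop
vertex 3.916 -1.515 4.442
vertex 3.689 -0.389 3.357
vertex 2.448 -1.29 4.982
endloop
endfacet
facet normal -0.144 0.712 -0.687
outer loop
vertex 2.221 -0.164 3.897
vertex 3.689 -0.389 3.357
vertex 1.764 -1.085 3.038
endloop
endfacet
facet normal -0.341 -0.687 -0.642
outer loop
vertex 3.232 -1.31 2.498
vertex 3.459 -2.436 3.583
vertex 1.764 -1.085 3.038
endloop
endfacet
facet normal -0.144 0.712 -0.687
outer loop
vertex 1.764 -1.085 3.038
vertex 3.689 -0.389 3.357
vertex 3.232 -1.31 2.498
endloop
endfacet
facet normal 0.929 -0.142 -0.342
outer loop
vertex 3.232 -1.31 2.498
vertex 3.916 -1.515 4.442
vertex 3.459 -2.436 3.583
endloop
endfacet
facet normal 0.929 -0.142 -0.342
outer loop
vertex 3.689 -0.389 3.357
vertex 3.916 -1.515 4.442
vertex 3.232 -1.31 2.498
endloop
endfacet
facet normal -0.497 0.482 -0.721
outer loop
vertex 0.926 -1.678 -1.989
vertex 1.755 -1.495 -2.438
vertex 0.845 -2.464 -2.459
endloop
endfacet
facet normal -0.864 -0.190 0.467
outer loop
vertex 1.545 -3.145 -1.442
vertex 0.926 -1.678 -1.989
vertex 0.845 -2.464 -2.459
endloop
endfacet
facet normal -0.497 0.482 -0.722
outer loop
vertex 0.845 -2.464 -2.459
vertex 1.755 -1.495 -2.438
vertex 1.674 -2.282 -2.908
endloop
endfacet
facet normal -0.089 -0.855 -0.511
outer loop
vertex 1.674 -2.282 -2.908
vertex 1.545 -3.145 -1.442
vertex 0.845 -2.464 -2.459
endloop
endfacet
facet normal 0.088 0.855 0.512
outer loop
vertex 0.926 -1.678 -1.989
vertex 2.455 -2.176 -1.421
vertex 1.755 -1.495 -2.438
endloop
endfacet
facet normal -0.863 -0.190 0.467
outer loop
vertex 1.626 -2.358 -0.972
vertex 0.926 -1.678 -1.989
vertex 1.545 -3.145 -1.442
endloop
endfacet
facet normal 0.089 0.855 0.511
outer loop
vertex 1.626 -2.358 -0.972
vertex 2.455 -2.176 -1.421
vertex 0.926 -1.678 -1.989
endloop
endfacet
facet normal 0.864 0.190 -0.467
outer loop
vertex 1.755 -1.495 -2.438
vertex 2.455 -2.176 -1.421
vertex 1.674 -2.282 -2.908
endloop
endfacet
facet normal -0.088 -0.855 -0.511
outer loop
vertex 2.374 -2.962 -1.891
vertex 1.545 -3.145 -1.442
vertex 1.674 -2.282 -2.908
endloop
endfacet
facet normal 0.863 0.190 -0.467
outer loop
vertex 1.674 -2.282 -2.908
vertex 2.455 -2.176 -1.421
vertex 2.374 -2.962 -1.891
endloop
endfacet
facet normal 0.497 -0.482 0.721
outer loop
vertex 2.374 -2.962 -1.891
vertex 1.626 -2.358 -0.972
vertex 1.545 -3.145 -1.442
endloop
endfacet
facet normal 0.497 -0.483 0.721
outer loop
vertex 2.455 -2.176 -1.421
vertex 1.626 -2.358 -0.972
vertex 2.374 -2.962 -1.891
endloop
endfacet

endsolid
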